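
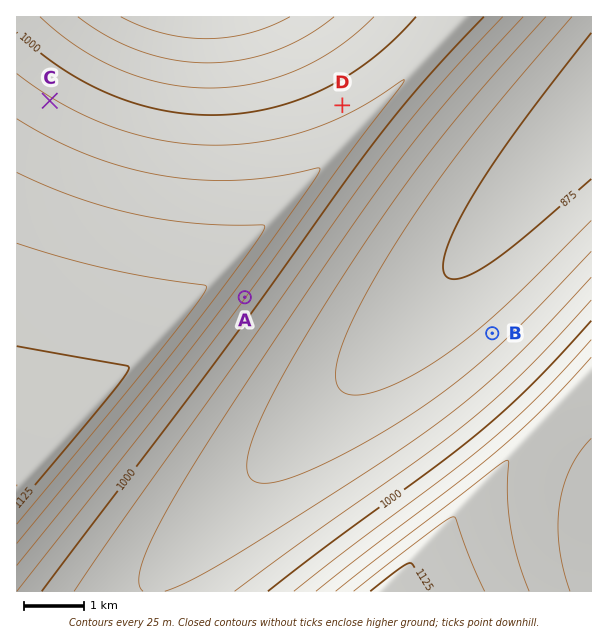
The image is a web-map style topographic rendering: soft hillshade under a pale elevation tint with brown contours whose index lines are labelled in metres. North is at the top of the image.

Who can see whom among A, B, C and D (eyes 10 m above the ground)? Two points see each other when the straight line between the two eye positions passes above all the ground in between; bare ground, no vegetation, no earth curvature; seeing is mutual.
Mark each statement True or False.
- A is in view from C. False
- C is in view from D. True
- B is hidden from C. True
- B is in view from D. False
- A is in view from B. True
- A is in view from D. False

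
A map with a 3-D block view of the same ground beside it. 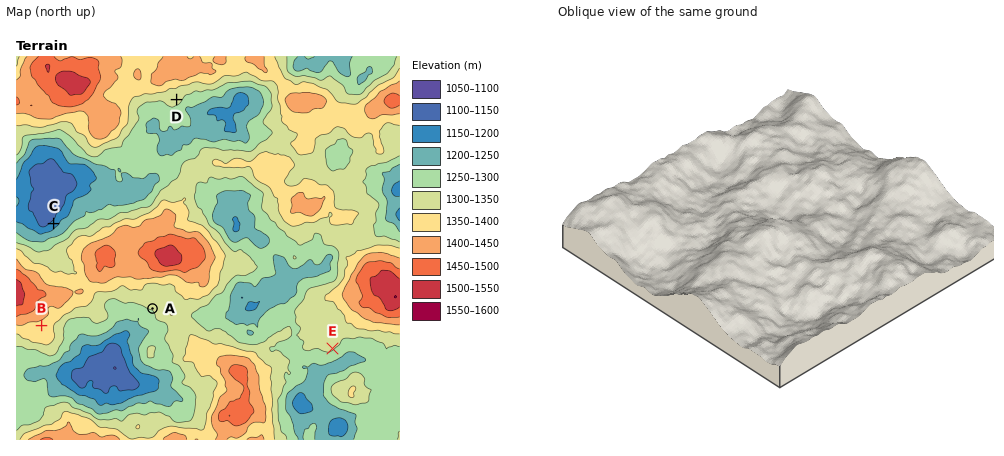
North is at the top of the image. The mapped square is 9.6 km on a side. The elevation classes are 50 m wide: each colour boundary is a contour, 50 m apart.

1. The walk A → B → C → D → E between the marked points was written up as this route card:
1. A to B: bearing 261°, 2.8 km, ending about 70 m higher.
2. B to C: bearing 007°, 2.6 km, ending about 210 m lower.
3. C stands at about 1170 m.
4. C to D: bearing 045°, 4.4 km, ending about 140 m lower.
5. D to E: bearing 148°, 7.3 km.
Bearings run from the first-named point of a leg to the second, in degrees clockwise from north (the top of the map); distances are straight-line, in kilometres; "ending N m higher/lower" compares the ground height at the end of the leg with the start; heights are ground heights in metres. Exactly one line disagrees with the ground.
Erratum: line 4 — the sense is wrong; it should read higher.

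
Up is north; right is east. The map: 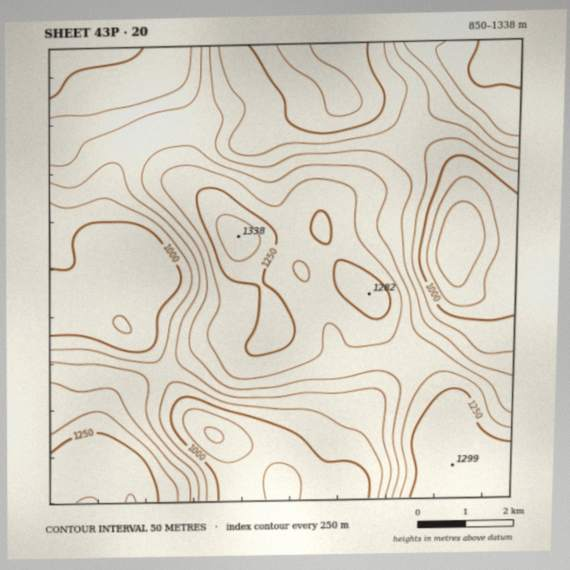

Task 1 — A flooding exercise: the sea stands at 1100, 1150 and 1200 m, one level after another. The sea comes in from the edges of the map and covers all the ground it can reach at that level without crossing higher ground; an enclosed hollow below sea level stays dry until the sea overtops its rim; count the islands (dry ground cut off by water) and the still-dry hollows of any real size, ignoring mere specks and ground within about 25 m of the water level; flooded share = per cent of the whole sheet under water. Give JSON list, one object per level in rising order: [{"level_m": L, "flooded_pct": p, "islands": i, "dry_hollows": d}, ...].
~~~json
[{"level_m": 1100, "flooded_pct": 44, "islands": 0, "dry_hollows": 0}, {"level_m": 1150, "flooded_pct": 56, "islands": 0, "dry_hollows": 0}, {"level_m": 1200, "flooded_pct": 69, "islands": 1, "dry_hollows": 0}]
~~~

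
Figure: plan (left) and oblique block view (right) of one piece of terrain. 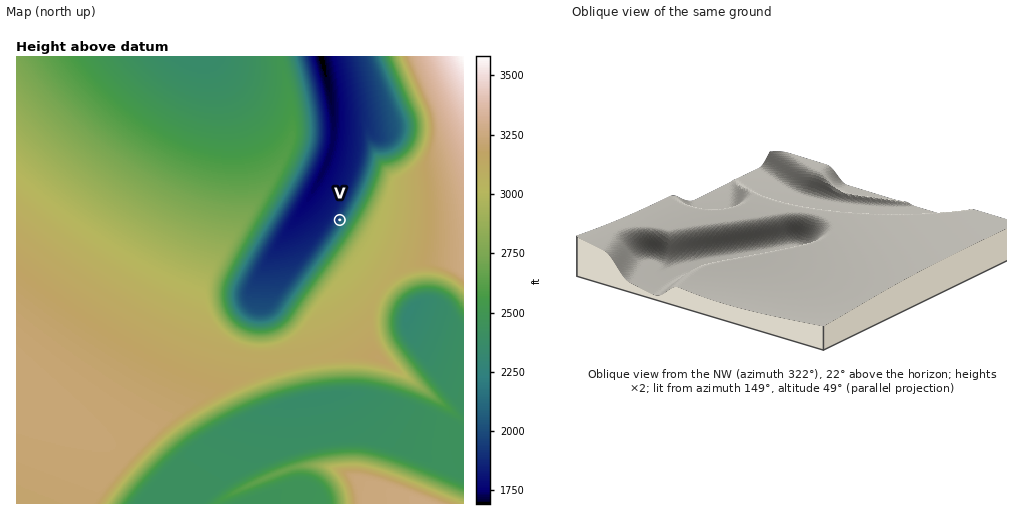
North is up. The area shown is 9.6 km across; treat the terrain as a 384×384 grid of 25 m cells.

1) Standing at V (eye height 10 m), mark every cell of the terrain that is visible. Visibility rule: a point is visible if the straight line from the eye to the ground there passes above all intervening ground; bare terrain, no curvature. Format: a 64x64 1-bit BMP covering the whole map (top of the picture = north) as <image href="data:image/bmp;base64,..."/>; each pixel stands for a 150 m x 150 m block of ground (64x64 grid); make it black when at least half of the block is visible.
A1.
<image width="64" height="64" href="data:image/bmp;base64,Qk0+AgAAAAAAAD4AAAAoAAAAQAAAAEAAAAABAAEAAAAAAAACAAATCwAAEwsAAAIAAAAAAAAA////AAAAAAAAAAAAAAAAAAAAAAAAAAAAAAAAAAAAAAAAAAAAAAAAAAAAAAAAAAAAAAAAAAAAAAAAAAAAAAAAAAAAAAAAAAAAAAAAAAAAAAAAAAAAAAAAAAAAAAAAAAAAAAAAAAAAAAAAAAAAAAAAAAAAAAAAAAAAAAAAAAAAAAAAAAAAAAAAAAAAAAAAAAAAAAAAAAAAAAAAAAAAAAAAAAAAAAAAAAAAAAAAAAAAAAAAAAAAAAAAAAAAAAH8AAAAAAAAA/4AAAAAAAAH/gAAAAAAAA/+AAAAAAAAD/4AAAAAAAAf/AAAAAAAAB/8gAAAAAAAH//AAAAAAAAf/+AAAAAAAB//8AAAAAAAD//wAAAAAAAP//gAAAAAAAf/+AAAAAAAB//8AAAAAAAD//4AAAAAAAH//gAAAAAAAf//AAAAAAAA//+AAAAAAAB//4AAAAAAAD//wAAAAAAAP//gAAAAAAAf/+AAAAAAAA//8AAAAAAAD//wAAAAAAAH//gAAAAAAAP/+AAAAAAAA//wAAAAAAAB/+AAAAAAAAH/4AAAAAAAAP/AAAAAAAAA/8AAAAAAAAD/wAAAAAAAAP/gAAAAAAAAf/AAAAAAAAB/+AAAAAAAAH//4AAAAAAAf//gAAAAAAAf/+AAAAAAAB//wAAAAAAAH//AAAAAAAAf/8AAAAAAAB//gA=="/>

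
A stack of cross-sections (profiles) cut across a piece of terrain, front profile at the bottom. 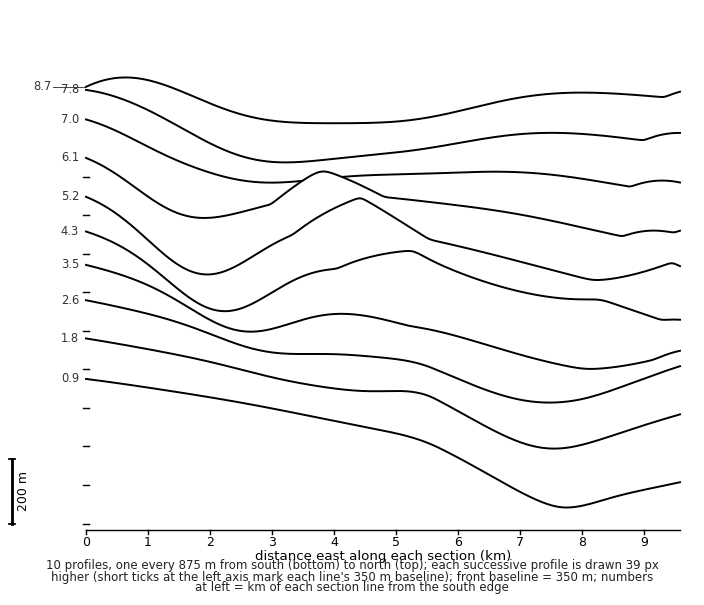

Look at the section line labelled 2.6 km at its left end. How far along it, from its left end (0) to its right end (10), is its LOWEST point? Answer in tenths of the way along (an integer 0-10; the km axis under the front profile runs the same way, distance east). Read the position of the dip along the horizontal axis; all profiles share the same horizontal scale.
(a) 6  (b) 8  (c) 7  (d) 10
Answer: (b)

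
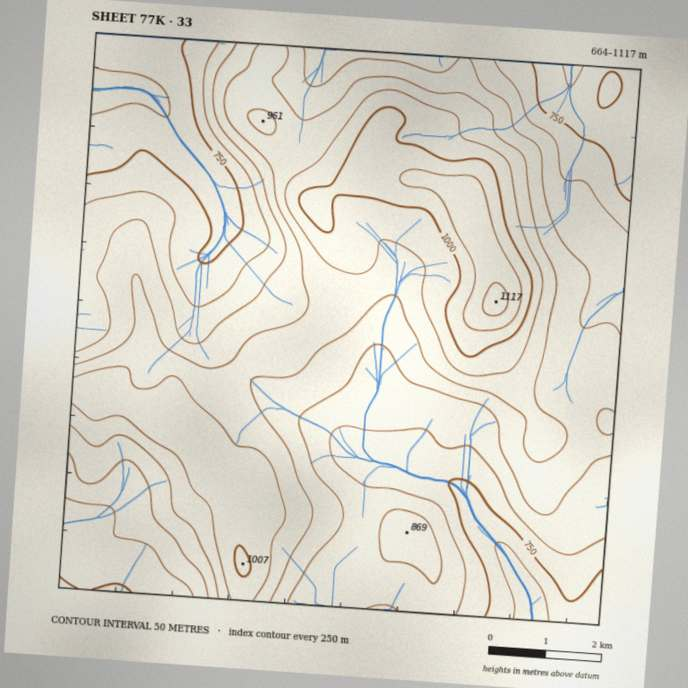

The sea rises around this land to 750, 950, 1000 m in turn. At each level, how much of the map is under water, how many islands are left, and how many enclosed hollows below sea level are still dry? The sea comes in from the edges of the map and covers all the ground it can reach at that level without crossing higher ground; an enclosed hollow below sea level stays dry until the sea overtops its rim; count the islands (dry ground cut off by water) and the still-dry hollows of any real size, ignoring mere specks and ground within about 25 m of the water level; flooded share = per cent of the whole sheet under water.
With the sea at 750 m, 11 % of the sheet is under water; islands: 0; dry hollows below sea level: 0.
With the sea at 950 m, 81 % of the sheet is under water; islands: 1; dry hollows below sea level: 0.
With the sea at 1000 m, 93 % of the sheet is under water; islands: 1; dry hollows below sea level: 0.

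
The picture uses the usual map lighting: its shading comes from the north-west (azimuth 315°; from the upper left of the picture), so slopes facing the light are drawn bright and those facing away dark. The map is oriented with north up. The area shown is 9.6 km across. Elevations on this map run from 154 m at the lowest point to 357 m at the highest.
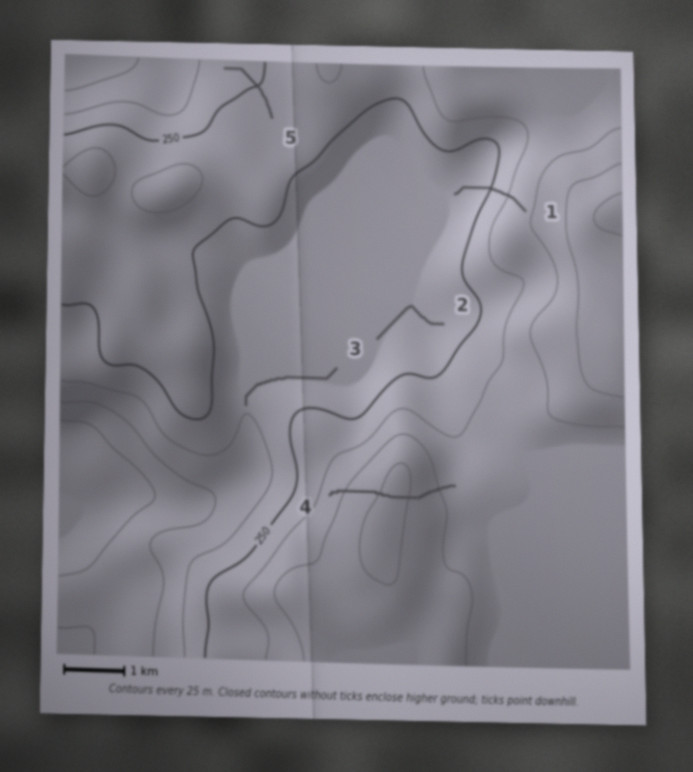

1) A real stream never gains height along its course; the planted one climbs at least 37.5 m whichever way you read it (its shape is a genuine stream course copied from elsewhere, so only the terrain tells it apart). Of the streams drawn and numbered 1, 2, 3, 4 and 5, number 4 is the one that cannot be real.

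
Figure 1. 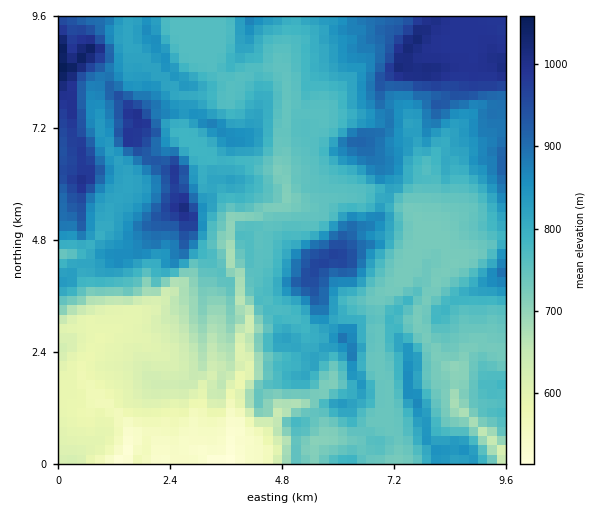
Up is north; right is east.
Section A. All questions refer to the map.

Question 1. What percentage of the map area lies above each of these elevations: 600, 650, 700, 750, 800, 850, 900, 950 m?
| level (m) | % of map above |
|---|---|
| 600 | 91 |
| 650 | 85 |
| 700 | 82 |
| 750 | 66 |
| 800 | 42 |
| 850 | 26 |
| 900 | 14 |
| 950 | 8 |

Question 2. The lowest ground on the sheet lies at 505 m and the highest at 1070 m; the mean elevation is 785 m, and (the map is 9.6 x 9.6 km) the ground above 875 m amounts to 17.8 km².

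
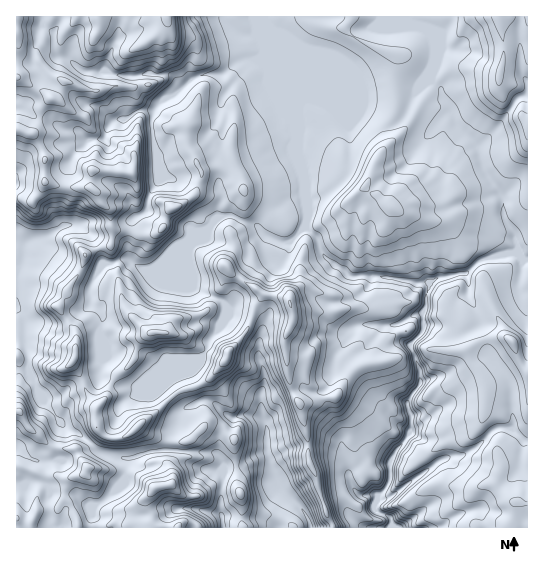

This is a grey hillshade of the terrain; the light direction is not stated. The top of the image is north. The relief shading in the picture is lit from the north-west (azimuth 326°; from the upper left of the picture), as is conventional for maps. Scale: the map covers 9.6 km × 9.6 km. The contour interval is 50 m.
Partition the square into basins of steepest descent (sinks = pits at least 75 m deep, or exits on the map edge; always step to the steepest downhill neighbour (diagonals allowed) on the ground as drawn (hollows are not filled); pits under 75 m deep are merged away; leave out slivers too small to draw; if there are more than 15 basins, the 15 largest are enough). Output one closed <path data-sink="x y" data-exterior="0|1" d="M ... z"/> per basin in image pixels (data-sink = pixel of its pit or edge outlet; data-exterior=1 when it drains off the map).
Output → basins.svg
<path data-sink="393 527" data-exterior="1" d="M527 16l-511 1 0 180 17 4 10-12 2-6 16 4 26 0 10 6 3 8 9 9 3 16-1 19-16 4-10 6-6 19-10 12-10 20 17 28 0 19-4 10 12 20 3 10 10 13-1 19 4 10-11 13-7 3-29-3-25-21-9-15-3 1 1 115 136 0-2-13-6-13 2-4 7-10 18-5 0-18 8-8 1-11 4-4-18-1-9-2-19-13 35-31 9-6 14-2 15-10 15-18 2-9 7-5 12-16 7-22 8-14 22 4 6 6 2 16-8 18 3 38 7 22 6 10 7 31 1 25 7 12 11 40 7 13 194-1z"/><path data-sink="310 527" data-exterior="1" d="M263 293l-8 14-7 22-12 16-7 5-2 9-15 18-15 10-14 2-9 6-35 31 12 10 16 5 22 0 20-18 13 4 13 12 2 48 6 16-2 20 2 5 90 0-13-33-4-20-7-12-1-25-7-31-6-10-7-22-3-38 8-18-2-16-6-6z"/><path data-sink="17 307" data-exterior="1" d="M49 183l-5 0-1 6-10 12-17-3 0 213 5 3 8 15 24 19 29 3 7-3 11-13-4-10 1-19-10-13-3-10-12-20 4-10 0-19-17-28 10-20 10-12 6-19 10-6 16-4 0-32-11-12-3-8-6-5-30-1z"/><path data-sink="223 527" data-exterior="1" d="M213 423l-7 1-17 17-6 2-3 14-8 8 0 18-18 5-7 10-2 4 6 13 0 8 3 5 24 0 4-5 4-2 9 3 3 4 45-1 0-24-6-16-2-48-13-12z"/>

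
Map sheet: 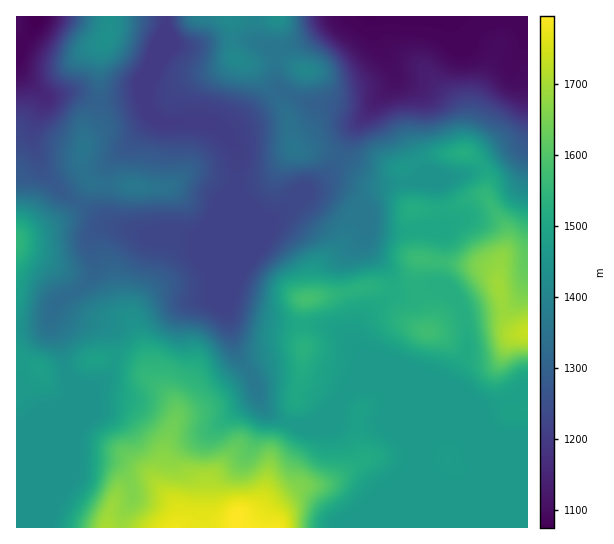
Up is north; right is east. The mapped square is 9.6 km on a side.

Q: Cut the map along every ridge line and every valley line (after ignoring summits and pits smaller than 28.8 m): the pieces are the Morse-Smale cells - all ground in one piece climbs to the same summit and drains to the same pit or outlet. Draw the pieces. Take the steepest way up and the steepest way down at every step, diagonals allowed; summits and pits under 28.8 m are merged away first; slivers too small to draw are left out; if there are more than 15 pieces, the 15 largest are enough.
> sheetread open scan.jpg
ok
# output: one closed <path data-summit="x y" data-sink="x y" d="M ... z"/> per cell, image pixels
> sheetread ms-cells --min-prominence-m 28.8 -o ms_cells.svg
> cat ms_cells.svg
<path data-summit="238 515" data-sink="37 17" d="M73 293l-13 6-5 6-4 10 1 14 9 17 3 21 8 16 0 14-6 8-11 4-10 10-20 8-9 0 1 101 396 0 0-62 4-11 0-4 10 18 15 14 11 5 9 0 5-3 8-8 1-6-4-18-4-10-9-8-53-23-14-14-1-7-12-7-18 0-8 3-22 25-21 13-9 2-30-12-8-9-8-25-5-6-45 33-24 7-4 4-1-12-3-5-25-27-1-17-15-33-7-5-22 0-10-4-16-14z"/><path data-summit="527 333" data-sink="37 17" d="M467 153l-29 2-19 6 4 13-8 6-10 2 2 15 4 12-21-14-12 0-13 6-10 13 9 8 3 5-2 16 4 8 18 18 5 10-1 16 19 0 20-8 8 0 18 12 5 10 4 14 2 28-18 34-7 3-54 1 4 5 0 4 14 14 53 23 9 8 7 19 1 9-3 8-11 9-9 0-16-9-10-10-8-14-3 2-3 9 0 61 114 1 1-195-13-2-10-14-8-38 3-17 7-17 0-12-7-15-13-20-2-7 3-10-3-11-12-14z"/><path data-summit="527 333" data-sink="373 17" d="M527 16l-155 1 4 24 31 56 1 34 9 28 2 2 19-6 29-2 6 3 12 14 3 11-3 10 2 7 13 20 7 15 0 12-8 24 0 20 6 28 4 8 9 7 10-1z"/><path data-summit="238 515" data-sink="166 17" d="M235 189l-12 10-7 16-18 22-19-4-32 3-32-9-16 1-8 11 4 31-5 9-18 14 5 9 16 14 10 4 22 0 7 5 15 33 1 17 25 27 3 5 1 12 4-4 24-7 46-34-16-25-10-42 11-30z"/><path data-summit="134 186" data-sink="166 17" d="M165 37l-22 56-16 6-28 4-2 11-13 20-3 31 8 20-10 18 27 21 20 7 21 5 32-3 19 4 18-22 7-16 13-10 1-35-8-16-16-13-12-4-38 2-11-8-5-13 0-12 17-43z"/><path data-summit="307 298" data-sink="166 17" d="M237 191l-1 86-9 29 7 6 20 7 24 5 23 1 3-24 9-4 3-4 1-20 4-8 24-23 10-27-26-16-27-6-29 27-4 1-12-8z"/><path data-summit="278 18" data-sink="166 17" d="M227 16l-62 1-1 30-17 43 1 17 7 12 8 4 38-2 26 11 46-37 0-2-20-26-18-10-3-8 0-24z"/><path data-summit="427 331" data-sink="37 17" d="M438 287l-8 0-20 8-19 0-28 23-6 11-1 9 8 16 0 7-9 24 24-1 8 4 55 0 7-3 18-34 0-18-3-16-5-14-9-10z"/><path data-summit="306 70" data-sink="373 17" d="M371 16l-26 0-22 11-18 13-20 7-1 3 4 8 8 8-11-5-9 1 0 17 4 10 30 15 17 0 24 8 14 0 4-3 26-30-2-9-17-29z"/><path data-summit="294 149" data-sink="166 17" d="M274 95l-39 32-12 6 10 10 4 11 0 39 20 20 12 8 4-1 26-25 22-14 10-10 8-14-17-6-27 0-3-5-3-28z"/><path data-summit="527 333" data-sink="37 17" d="M325 325l-24 1 3 24-1 5-5 5-29 5-17 9 11 32 8 9 24 10 15 0 21-13 24-27 9-24-1-8-16-16-9-6z"/><path data-summit="109 31" data-sink="37 17" d="M109 16l-71 0-11 23-8 9-3 1 0 16 4 8 25 23 32-3 21 10 2-50 9-22z"/><path data-summit="307 298" data-sink="37 17" d="M355 215l-10 27-24 23-4 8-1 20-3 4-9 4-3 24 29 2 17 10 12 12-3-14 4-13 11-13 20-14 1-16-5-10-18-18-4-8 2-16-3-5z"/><path data-summit="17 242" data-sink="37 17" d="M17 65l0 175 8-5 37-15 17-17-12-7-24-25-3-5-7-20-1-12 11-29 0-10-19-17z"/><path data-summit="134 186" data-sink="37 17" d="M77 93l-34 2 0 10-10 22-1 12 11 32 24 25 11 7 11-18-8-20 3-31 13-20 2-11z"/>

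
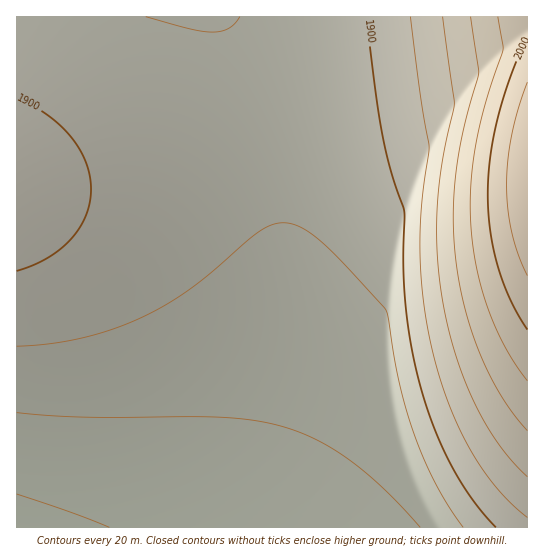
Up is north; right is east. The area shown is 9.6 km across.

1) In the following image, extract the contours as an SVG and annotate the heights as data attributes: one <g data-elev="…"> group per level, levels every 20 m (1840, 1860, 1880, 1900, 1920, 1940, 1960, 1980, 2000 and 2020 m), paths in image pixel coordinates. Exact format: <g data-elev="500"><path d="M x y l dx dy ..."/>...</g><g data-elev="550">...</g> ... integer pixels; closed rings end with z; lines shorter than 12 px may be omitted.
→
<g data-elev="1840"><path d="M17 494l55 19 37 14"/></g><g data-elev="1860"><path d="M17 413l69 4 136 0 32 3 28 6 35 14 33 20 35 30 35 37"/></g><g data-elev="1880"><path d="M17 346l30-2 30-5 29-8 28-10 27-14 28-17 24-19 37-33 13-9 10-4 8-2 16 2 14 9 18 14 57 62 13 72 15 52 22 51 13 21 14 21"/><path d="M240 17l-5 6-6 5-7 3-9 1-23-3-44-12"/></g><g data-elev="1900"><path d="M17 271l16-6 14-7 12-8 12-11 9-12 6-12 4-13 1-13-1-14-4-13-7-13-8-12-12-12-12-10-14-9-16-8"/><path d="M366 17l10 78 7 42 8 34 13 40-1 51 2 36 5 40 8 39 14 45 18 41 21 35 25 29"/></g><g data-elev="1920"><path d="M410 17l11 80 8 49-7 59-2 45 3 49 9 50 16 53 10 24 12 23 13 21 14 18 14 16 16 13"/></g><g data-elev="1940"><path d="M443 17l11 86-12 59-5 47 0 49 7 48 13 52 18 47 12 21 12 19 14 17 14 15"/></g><g data-elev="1960"><path d="M471 17l8 56-16 57-7 45-3 46 4 45 9 48 16 45 21 39 24 33"/></g><g data-elev="1980"><path d="M498 17l5 32-18 54-9 43-5 43 0 41 6 41 12 40 17 38 21 32"/></g><g data-elev="2000"><path d="M527 37l-17 40-12 41-8 39-2 37 2 37 8 36 12 32 17 31"/></g><g data-elev="2020"><path d="M527 82l-9 27-6 25-4 25-1 26 1 24 4 24 7 22 8 21"/></g>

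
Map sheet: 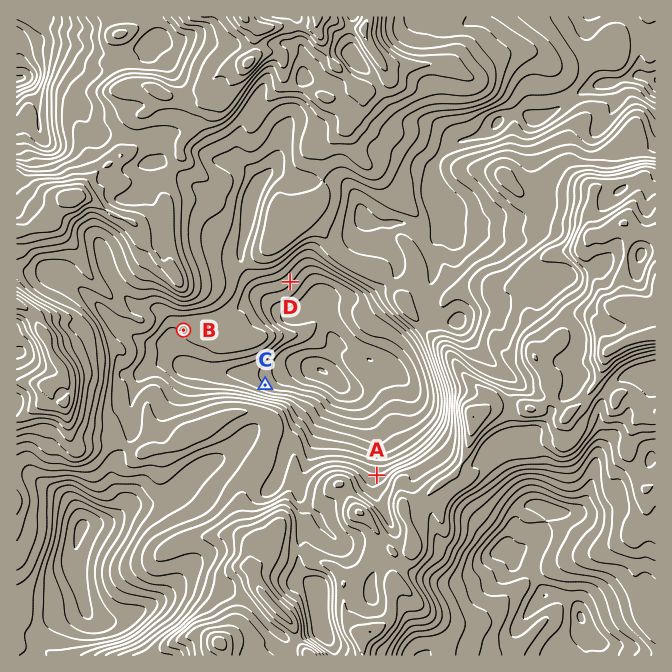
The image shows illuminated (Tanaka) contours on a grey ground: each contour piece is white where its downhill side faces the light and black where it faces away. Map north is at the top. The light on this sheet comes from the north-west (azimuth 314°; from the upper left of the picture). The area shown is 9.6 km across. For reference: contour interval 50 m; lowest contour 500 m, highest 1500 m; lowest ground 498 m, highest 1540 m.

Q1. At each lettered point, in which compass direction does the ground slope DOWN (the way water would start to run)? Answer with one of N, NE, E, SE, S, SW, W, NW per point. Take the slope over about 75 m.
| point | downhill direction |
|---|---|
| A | N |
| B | SW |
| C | NE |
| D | SE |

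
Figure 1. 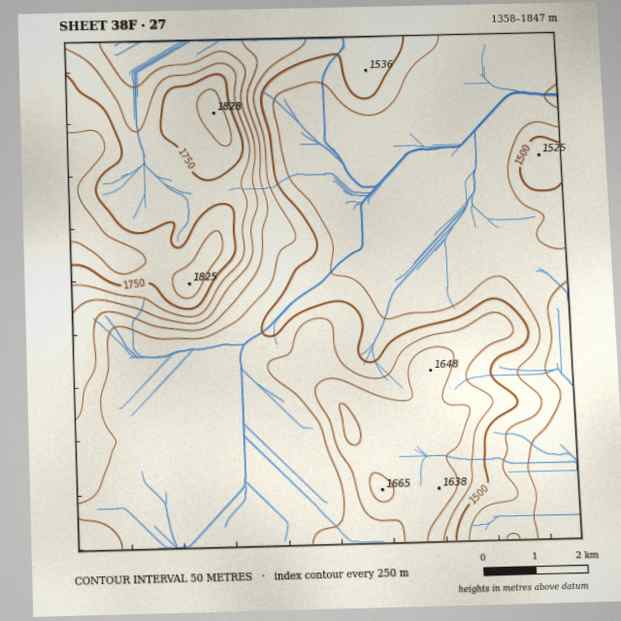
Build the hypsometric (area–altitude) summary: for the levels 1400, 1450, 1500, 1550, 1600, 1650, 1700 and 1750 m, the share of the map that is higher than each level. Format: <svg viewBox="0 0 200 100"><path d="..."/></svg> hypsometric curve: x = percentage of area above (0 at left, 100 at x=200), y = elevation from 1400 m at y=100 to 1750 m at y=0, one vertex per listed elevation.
<svg viewBox="0 0 200 100"><path d="M194 100l-50-14-18-15-49-14-20-14-20-14-7-15-13-14"/></svg>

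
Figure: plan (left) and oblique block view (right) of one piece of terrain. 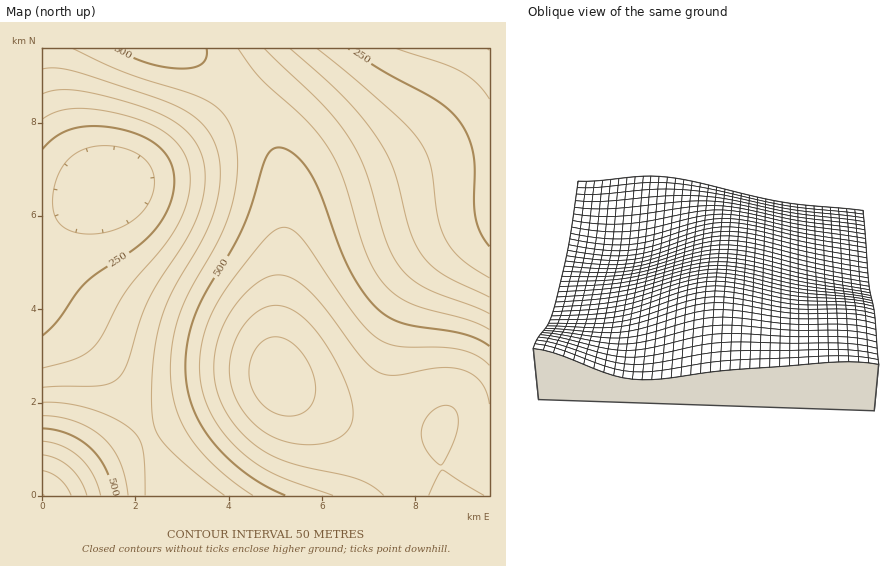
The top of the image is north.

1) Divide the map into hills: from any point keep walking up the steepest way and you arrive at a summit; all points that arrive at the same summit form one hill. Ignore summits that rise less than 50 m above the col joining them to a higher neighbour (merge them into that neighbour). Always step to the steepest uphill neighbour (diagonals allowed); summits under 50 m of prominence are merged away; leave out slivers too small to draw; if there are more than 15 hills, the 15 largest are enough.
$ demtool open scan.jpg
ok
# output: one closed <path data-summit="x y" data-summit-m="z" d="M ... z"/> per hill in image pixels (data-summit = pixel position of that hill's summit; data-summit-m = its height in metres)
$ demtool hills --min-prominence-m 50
<path data-summit="279 378" data-summit-m="731" d="M489 48l-198 0-34 35-59 51-46 32-20 10-19 7-6 0-14-9-22-29-17-43-6-28-1-25-5 0 0 259 31 22 44 51 19 32 40 83 314-1z"/><path data-summit="162 49" data-summit-m="533" d="M290 48l-243 0 0 16 7 38 17 43 22 29 14 9 6 0 19-7 20-10 46-32 59-51z"/><path data-summit="43 495" data-summit-m="701" d="M44 308l-2 1 0 186 132 1-38-83-19-32-34-41-19-18z"/>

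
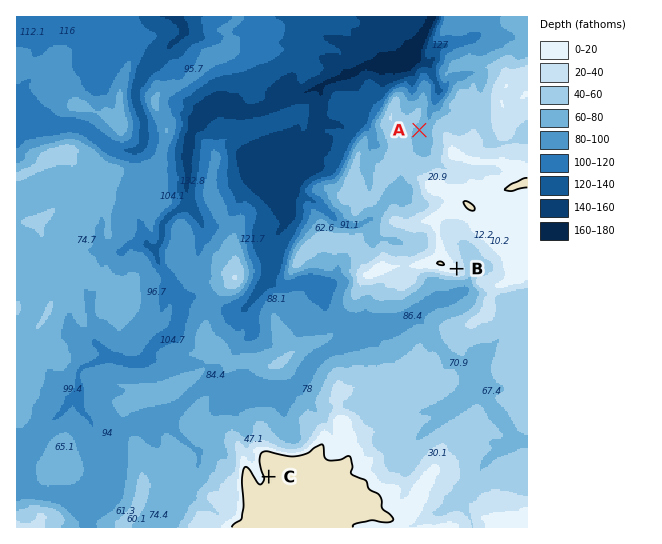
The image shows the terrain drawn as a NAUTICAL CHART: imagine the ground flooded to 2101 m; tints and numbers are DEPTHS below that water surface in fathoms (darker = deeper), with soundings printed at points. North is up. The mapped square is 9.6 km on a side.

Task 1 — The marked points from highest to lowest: C B A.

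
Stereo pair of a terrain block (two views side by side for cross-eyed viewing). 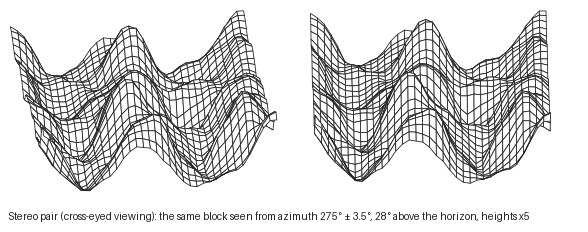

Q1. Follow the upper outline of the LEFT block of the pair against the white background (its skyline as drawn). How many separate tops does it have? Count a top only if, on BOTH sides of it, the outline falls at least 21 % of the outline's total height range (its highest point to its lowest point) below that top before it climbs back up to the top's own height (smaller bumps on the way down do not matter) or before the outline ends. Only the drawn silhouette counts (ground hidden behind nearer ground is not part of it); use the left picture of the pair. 2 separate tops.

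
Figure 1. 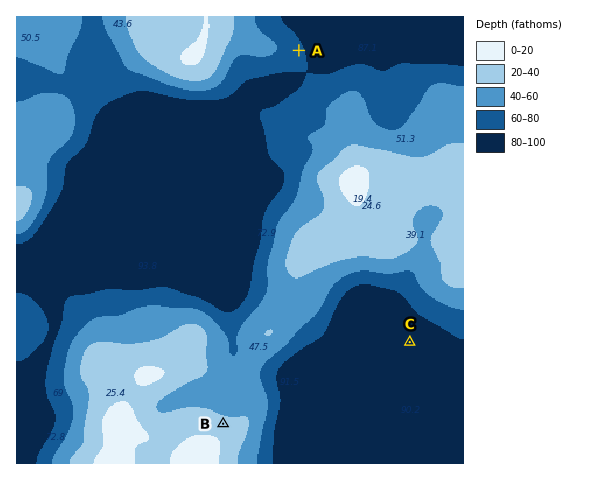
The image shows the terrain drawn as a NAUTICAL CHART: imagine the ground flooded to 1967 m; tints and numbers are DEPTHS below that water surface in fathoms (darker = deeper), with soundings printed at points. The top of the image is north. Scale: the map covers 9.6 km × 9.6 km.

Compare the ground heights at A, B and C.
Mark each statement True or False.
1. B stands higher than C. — True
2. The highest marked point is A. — False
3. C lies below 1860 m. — True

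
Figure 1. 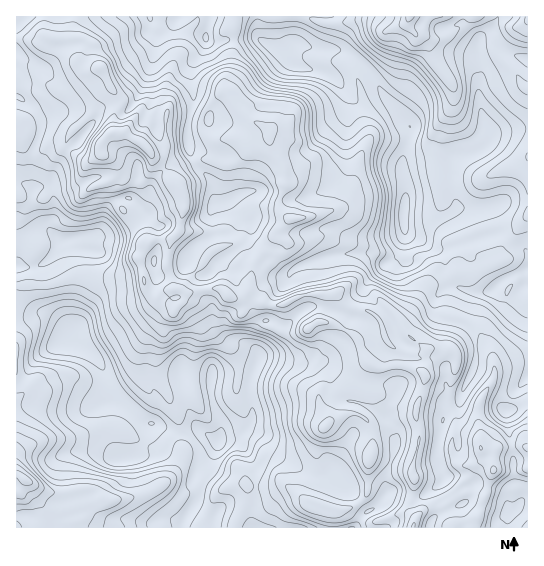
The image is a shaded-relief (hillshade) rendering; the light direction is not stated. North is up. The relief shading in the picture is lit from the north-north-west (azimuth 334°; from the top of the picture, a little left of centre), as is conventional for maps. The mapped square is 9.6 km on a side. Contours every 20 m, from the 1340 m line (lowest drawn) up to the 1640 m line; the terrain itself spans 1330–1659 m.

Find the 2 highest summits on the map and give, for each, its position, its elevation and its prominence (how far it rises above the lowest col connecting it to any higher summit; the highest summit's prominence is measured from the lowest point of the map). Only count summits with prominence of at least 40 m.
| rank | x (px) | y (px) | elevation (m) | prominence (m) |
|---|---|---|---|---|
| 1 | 113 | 133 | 1659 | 329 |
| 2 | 494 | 470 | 1624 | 57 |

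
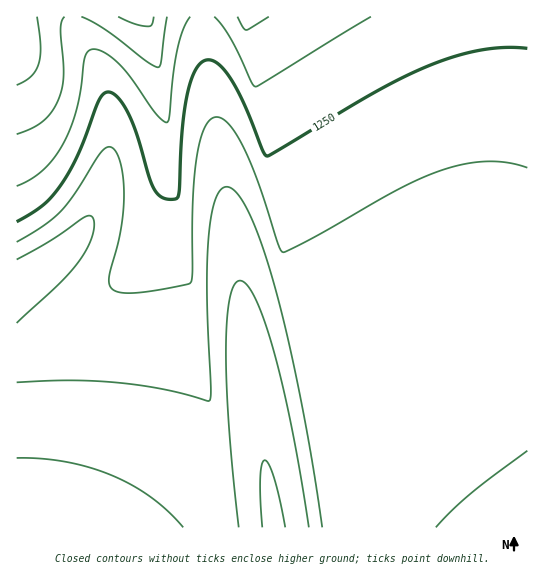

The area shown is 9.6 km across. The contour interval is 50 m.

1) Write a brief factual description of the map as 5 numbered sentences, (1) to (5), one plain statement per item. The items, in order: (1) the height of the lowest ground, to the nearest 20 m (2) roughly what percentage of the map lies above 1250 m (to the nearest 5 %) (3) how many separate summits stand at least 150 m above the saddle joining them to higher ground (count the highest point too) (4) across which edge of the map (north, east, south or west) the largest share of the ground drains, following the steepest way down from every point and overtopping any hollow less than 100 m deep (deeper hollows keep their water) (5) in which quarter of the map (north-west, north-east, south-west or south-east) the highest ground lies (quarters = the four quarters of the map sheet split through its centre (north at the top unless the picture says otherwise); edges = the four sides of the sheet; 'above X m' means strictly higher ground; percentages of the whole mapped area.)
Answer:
(1) The lowest point is down at roughly 1040 m.
(2) About 20 % of the map lies above 1250 m.
(3) Counting only tops that stand 150 m proud, the map has 1 summit.
(4) Drainage is mainly to the south: more ground falls towards that edge than towards any other.
(5) The highest ground is in the north-west quarter.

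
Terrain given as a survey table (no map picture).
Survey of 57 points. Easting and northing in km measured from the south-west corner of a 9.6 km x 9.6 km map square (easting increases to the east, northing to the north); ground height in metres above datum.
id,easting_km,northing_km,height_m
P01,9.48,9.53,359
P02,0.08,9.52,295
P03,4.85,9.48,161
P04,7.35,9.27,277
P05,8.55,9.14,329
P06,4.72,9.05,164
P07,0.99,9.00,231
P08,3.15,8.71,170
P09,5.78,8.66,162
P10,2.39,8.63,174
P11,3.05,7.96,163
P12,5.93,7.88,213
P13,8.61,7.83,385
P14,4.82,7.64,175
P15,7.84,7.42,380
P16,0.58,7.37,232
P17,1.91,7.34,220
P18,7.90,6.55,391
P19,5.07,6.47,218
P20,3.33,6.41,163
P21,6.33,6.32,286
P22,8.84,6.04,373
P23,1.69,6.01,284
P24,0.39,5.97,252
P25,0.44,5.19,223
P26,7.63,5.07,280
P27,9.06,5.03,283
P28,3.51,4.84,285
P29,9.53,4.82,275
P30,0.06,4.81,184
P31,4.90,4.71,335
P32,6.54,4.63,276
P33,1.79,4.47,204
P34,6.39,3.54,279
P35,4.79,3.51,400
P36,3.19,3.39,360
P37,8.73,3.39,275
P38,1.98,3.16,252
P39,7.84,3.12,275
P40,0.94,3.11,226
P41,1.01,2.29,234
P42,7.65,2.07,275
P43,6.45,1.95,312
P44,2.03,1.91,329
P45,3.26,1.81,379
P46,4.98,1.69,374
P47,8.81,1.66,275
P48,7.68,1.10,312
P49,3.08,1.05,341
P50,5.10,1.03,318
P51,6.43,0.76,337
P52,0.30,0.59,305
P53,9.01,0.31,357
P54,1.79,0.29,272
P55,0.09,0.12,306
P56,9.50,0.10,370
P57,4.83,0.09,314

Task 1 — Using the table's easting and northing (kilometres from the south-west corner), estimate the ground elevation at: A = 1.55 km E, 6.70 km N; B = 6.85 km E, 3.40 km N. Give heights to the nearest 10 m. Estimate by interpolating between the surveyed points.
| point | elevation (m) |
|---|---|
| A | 260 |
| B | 280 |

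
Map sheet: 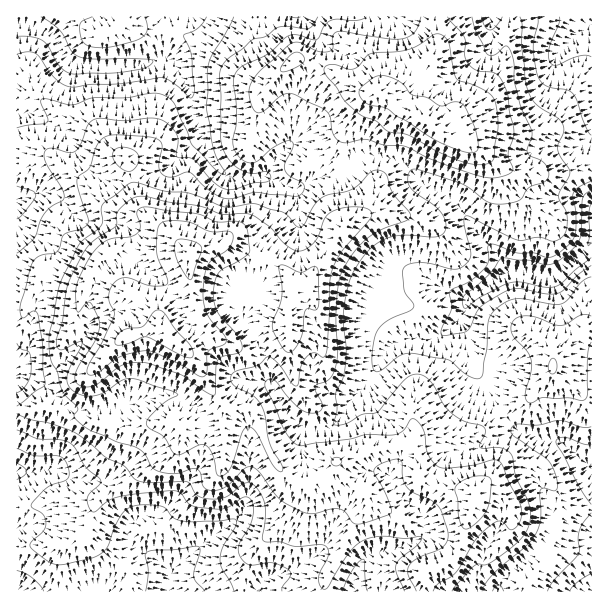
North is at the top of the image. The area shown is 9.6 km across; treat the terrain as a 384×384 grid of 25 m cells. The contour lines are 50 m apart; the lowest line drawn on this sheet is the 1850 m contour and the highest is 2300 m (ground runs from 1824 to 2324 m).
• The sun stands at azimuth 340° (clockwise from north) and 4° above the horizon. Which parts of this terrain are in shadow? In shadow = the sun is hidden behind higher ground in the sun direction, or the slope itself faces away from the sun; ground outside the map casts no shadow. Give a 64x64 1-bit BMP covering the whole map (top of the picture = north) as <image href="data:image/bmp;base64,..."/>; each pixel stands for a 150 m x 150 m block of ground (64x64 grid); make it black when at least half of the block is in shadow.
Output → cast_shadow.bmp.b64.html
<image width="64" height="64" href="data:image/bmp;base64,Qk0+AgAAAAAAAD4AAAAoAAAAQAAAAEAAAAABAAEAAAAAAAACAAATCwAAEwsAAAIAAAAAAAAA////AAAAAABv8//8H8f////z//4fx/////f//x/D////////z8B/7wf////v8H/gAf////f4P+AAf//x9/g/5gB///Hz/j/nAD//8/CGH8IAP//38A8MAAA///f4HgAAH///9jgMAAF////wDAAAA////+APwAAH////4AfAAA/////gAIAAH////+AAAAB/////4PAAAP/////B+AAD//3//8P8AAH/A///x/4AAH0D/////wAAHAf/////AAA8Af///f+AABwA/////8AAAAx/////4AAATj/nx//wAADHH8eD//4BgcMCAAH//4ABQYABwH//wAABAAPAf//gAAAAB8A///wAAAAPwD///+AAAA/AP///+AAAD8A////8AAAPwD////4AAB/AP////wAAD8Af////AAABwB////8AAACAD///7wAAAAAH///nAAAAAAHz/+cAAAAAAAf//0AAAAAAH///4AAAAAA////gAAB7AD///wAAAPsAf//DAA3B+AD//wAAAcD8Af//gAAA4B4D/8fMAAAADwP/D/wAAAAPg/wEAAAAAB/H8AAAAAAAH8/AAgAAAAAfx4ACAAAAAA+AAAAAAAAAD4AAAYAA+AAHgAEBgAH/AAMAAAHwA//AAAAAQHAB/8AAAABA+AgfgAAAAAD8GAAAAAAAAP74AAAAAAAABw=="/>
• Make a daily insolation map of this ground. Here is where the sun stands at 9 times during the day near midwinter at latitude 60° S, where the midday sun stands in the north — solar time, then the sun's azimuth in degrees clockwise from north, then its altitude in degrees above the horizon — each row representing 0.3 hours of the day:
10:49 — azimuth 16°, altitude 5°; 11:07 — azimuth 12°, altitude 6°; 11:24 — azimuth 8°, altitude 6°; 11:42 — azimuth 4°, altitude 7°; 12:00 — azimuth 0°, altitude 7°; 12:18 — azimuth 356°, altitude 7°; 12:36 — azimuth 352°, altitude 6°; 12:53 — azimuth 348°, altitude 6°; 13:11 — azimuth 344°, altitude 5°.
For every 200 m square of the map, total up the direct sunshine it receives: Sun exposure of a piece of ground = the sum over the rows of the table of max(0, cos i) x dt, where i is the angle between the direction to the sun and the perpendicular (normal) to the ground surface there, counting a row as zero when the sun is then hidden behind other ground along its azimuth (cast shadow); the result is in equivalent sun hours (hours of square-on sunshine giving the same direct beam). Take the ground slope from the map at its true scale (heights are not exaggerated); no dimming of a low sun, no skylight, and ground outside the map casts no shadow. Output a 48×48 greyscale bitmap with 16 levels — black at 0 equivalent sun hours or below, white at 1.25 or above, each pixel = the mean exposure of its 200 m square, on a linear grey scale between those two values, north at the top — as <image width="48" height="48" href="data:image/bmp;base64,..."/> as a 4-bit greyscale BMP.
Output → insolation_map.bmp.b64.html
<image width="48" height="48" href="data:image/bmp;base64,Qk32BAAAAAAAAHYAAAAoAAAAMAAAADAAAAABAAQAAAAAAIAEAAATCwAAEwsAABAAAAAAAAAAAAAAABEREQAiIiIAMzMzAERERABVVVUAZmZmAHd3dwCIiIgAmZmZAKqqqgC7u7sAzMzMAN3d3QDu7u4A////ABERESIiIQAQEREDQyIREhEQAAAAASIREgAAAAEiIQAAABAAJEQgAiEiEAAAADMQAAAAAAEiIAAAARAAADUwATWKhSAAABMxECIiEAEhAAAAASEAAAIxAAFJqVEBAAIzM1VUMhEQAAAAACQxEQERAAACVEEAIAEzNDNDMyEAAAAAAANCERESEAARIiEAERIzIiIjMiEAAAAAAAAiERESMiNRASMQAjMzIkQyMiEAAAAAAAABAAESIjUgACQyJXQzRVRDMhEAAAAAAAAAASESNFQQE0RDSHMkViAAAAAAAAACEAAAJEMiRUM0V4mFZ0I1ZgAAAAAAEQAAIQACVVMiIhJGZ5q6dDNWMQAAAAAAASEBIhEUZmZ2QhI0VFaLlmd0AAAAAAAAARIRIiI1aJq5d2VEMzM1iGMQAAAAAAABERIiIyI1YxSJiIZURVVUMgAAAAAAEAAAEiEBIyE1MAAmh2REVWd2QQAAAGQ0EAAAAAAAE0RlEBM0d2ZUVmZlQhEAEqqDAAAAAAAAJWdyAVMiVmdlVVVURDIAE1cyIAAAAAAAIiIQAiACNGd3ZlRERVIBIzQhdhAAAAABEAAAAhASNFZ4dlRDREMzMyMwOnEAAAATAAEQAAIjM0Z4hlVDMhNEMxIxBaYQAAJjATUgERJEQzRneHZTIAJVQgFGIFd1MkdjWHQRIiJEMzIhFJhTIjV3QiJWQRSIZWY1mFM0RCIzMzIiEUdURniHZjJFQhI0VmU1ZCNFVCMyIjMzMhKIeJmYd0NFQiMzV3QkMjM0QzQxEiM0VRA6ur3adVM2YzVmiFISEiMzNDMgACIzMQABWIZZplQ2ljV4ZCEiACIjRVMQAAEiEBAAAAAAnGZmiVJEMhEhABIkeHQQAAAAASIQAAAALHh1aaZEQzRTEBNXiYYQAAAAABEQAAAABGZUa924ZEaIhTRnd3UgAAAAABAAABARAmVVeIhkRYqazad3ZlVTEAAAEQAAAREjMnZ3UhRUSM7t3/uZdmeZZCNEMQAAABE0QUZ3MUeavd3d3uypl3iahlZjAAAAASNFMAEiE1Zpu7qavKu6dFd3dlUgAAAAARERABERNVQ0V5mJpAATECNEVlIAAAAAAAEiEDIjZkIRM1mpUAABQyMzNDAAAAAAJWZlU0RGhlRWUyWoIAEARUMiIAAAAAASNFZlVVV4dmiql1RlIjMgE0MiEAAAABNDISIiNYh1NGmqmIdjNEMiESMyAAAAA0RDNEVDRWUzRniIiHdSIzIiIiIhAAASVkVURWdmVSI2eIh3d3ZUMzIREREQAAJHdmVVRWd2VDRomaqZiIhUQzMgARERIzNFVYh2ZWd3VFV5q8zLupdDM0ZRABEUd3ZUQ2iYdVaHZFV5dCI1eYU0VniWECNYh3ZTM1iZY0V3ZWZ2EAAAATI0aJq8hXqmV4iGVVVYdVRHdpmDEAAAAAA1Z2aKzdlDaau6hkNWZUMkd5hAE0QyIiNFZlVnz8Z6qYd4d3Z4dSIiRiEAJFVERFVVVVVpy4iql2VVZ3ZndUMzIg=="/>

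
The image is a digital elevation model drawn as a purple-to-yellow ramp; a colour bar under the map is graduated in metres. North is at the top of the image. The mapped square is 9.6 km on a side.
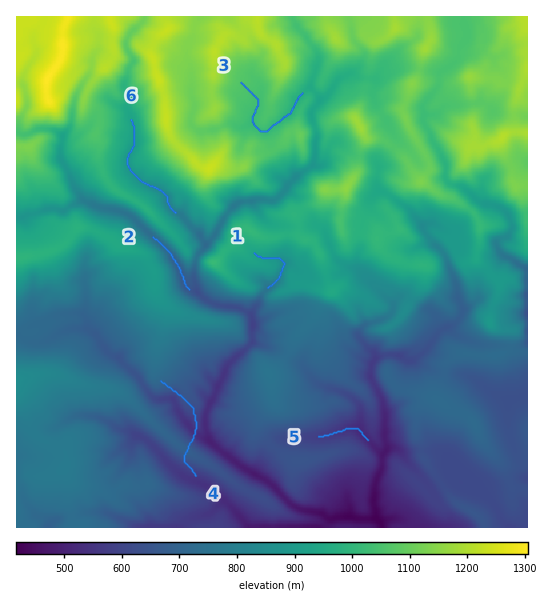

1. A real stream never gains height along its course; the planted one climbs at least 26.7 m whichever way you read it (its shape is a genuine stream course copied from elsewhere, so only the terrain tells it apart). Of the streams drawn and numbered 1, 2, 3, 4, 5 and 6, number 4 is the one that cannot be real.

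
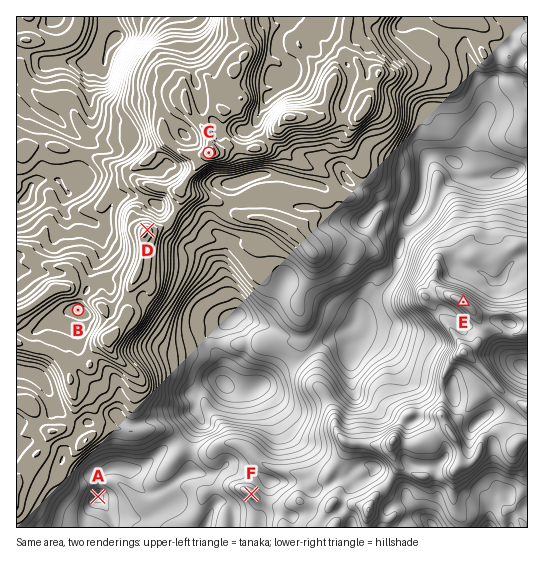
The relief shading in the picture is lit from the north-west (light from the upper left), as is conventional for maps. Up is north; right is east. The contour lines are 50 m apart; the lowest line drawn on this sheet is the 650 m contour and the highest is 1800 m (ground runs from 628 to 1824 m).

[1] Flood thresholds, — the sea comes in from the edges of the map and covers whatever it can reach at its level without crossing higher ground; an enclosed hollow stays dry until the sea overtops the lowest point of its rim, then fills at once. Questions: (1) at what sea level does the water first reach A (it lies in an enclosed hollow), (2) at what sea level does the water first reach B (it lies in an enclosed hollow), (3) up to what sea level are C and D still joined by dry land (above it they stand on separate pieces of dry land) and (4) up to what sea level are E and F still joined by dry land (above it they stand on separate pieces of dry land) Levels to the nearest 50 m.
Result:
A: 900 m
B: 1400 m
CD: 1500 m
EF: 1250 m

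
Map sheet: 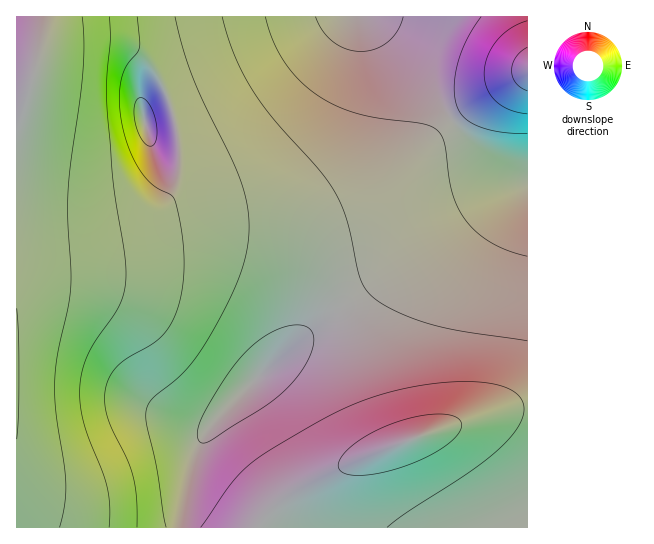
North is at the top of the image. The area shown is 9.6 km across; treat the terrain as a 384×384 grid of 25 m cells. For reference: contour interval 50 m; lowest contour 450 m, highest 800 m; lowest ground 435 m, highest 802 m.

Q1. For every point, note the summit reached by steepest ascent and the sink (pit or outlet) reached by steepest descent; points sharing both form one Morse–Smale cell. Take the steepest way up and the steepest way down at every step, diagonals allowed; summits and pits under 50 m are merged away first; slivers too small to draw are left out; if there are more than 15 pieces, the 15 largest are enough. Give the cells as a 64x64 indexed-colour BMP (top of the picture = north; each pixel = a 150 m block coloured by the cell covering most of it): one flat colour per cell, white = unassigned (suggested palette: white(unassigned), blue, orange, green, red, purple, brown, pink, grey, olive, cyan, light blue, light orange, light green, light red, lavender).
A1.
<image width="64" height="64" href="data:image/bmp;base64,Qk12CAAAAAAAAHYAAAAoAAAAQAAAAEAAAAABAAQAAAAAAAAIAAATCwAAEwsAABAAAAAAAAAA////ALR3HwAOf/8ALKAsACgn1gC9Z5QAS1aMAMJ34wB/f38AIr28AM++FwDox64AeLv/AIrfmACWmP8A1bDFABERERERERERERESIiIiIiIiIiIiIiIiIiIiIiIiIiIiERERERERERERERIiIiIiIiIiIiIiIiIiIiIiIiIiIiIREREREREREREREiIiIiIiIiIiIiIiIiIiIiIiIiIiIhERERERERERERESIiIiIiIiIiIiIiIiIiIiIiIiIiIiERERERERERERERIiIiIiIiIiIiIiIiIiIiIiIiIiIiIRERERERERERERESIiIiIiIiIiIiIiIiIiIiIiIiIiIhERERERERERERERIiIiIiIiIiIiIiIiIiIiIiIiIiIiEREREREREREREREiIiIiIiIiIiIiIiIiIiIiIiIiIiIRERERERERERERESIiIiIiIiIiIiIiIiIiIiIiIiIiIhEREREREREREREREiIiIiIiIiIiIiIiIiIiIiIiIiIiERERERERERERERESIiIiIiIiIiIiIiIiIiIiIiIiIiIREREREREREREREREiIiIiIiIiIiIiIiIiIiIiIiIiIhERERERERERERERESIiIiIiIiIiIiIiIiIiIiIiIiIiEREREREREREREREREiIiIiIiIiIiIiIiIiIiIiIiIiIRERERERERERERERERIiIiIiIiIiIiIiIiIiIiIiIiIhERERERERERERERERESIiIiIiIiIiIiIiIiIiIiIiIiEREREREREREREREREREiIiIiIiIiIiIiIiIiIiIiIiIRERERERERERERERERERIiIiIiIiIiIiIiIiIiIiIiIhERERERERERERERERERESIiIiIiIiIiIiIiIiIiIiIiEREREREREREREREREREREiIiIiIiIiIiIiIiIiIiIiIRERERERERERERERERERERIiIiIiIiIiIiIiIiIiIiIhERERERERERERERERERERESIiIiIiIiIiIiIiIiIiIiEREREREREREREREREREREREiIiIiIiIiIiIiIiIiIiIRERERERERERERERERERERERIiIiIiIiIiIiIiIiIiIhERERERERERERERERERERERERIiIiIiIiIiIiIiIiIiERERERERERERERERERERERERESIiIiIiIiIiIiIiIiIREREREREREREREREREREREREREiIiIiIiIiIiIiIiIhEREREREREREREREREREREREREREiIiIiIiIiIiIiIiERERERERERERERERERERERERERERIiIiIiIiIiIiIiIRERERERERERERERERERERERERERESIiIiIiIiIiIiIhERERERERERERERERERERERERERERESIiIiIiIiIiIiEREREREREREREREREREREREREREREREiIiIiIiIiIiIRERERERERERERERERERERERERERERERIiIiIiIiIiIhERERERERERERERERERERERERERERERERIiIiIiIiIiERERERERERERERERERERERERERERERERESIiIiIiIiIREREREREREREREREREREREREREREREREREiIiIiIiIhEREREREREREREREREREREREREREREREREREiIiIiIiERERERERERERERERERERERERERERERERERERIiIiIiIRERERERERERERERERERERERERERERERERERESIiIiIhERERERERERERERERERERERERERERERERERERESIiIiERERERERERERERERERERERERERERERERERERERESIiIRERERERERERERERERERERERERERERERERERERERESIhERERERERERERERERERERERERERERERERERERERERESERERERERERERERERERERERERERERERERERERERERERERERERERERERERERERERERERERERERERERERERERERExERERERERERERERERERERERERERERERERERERERERMzERERERERERERERERERERERERERERERERERERERERMzMRERERERERERERERERERERERERERERERERERERETMzMxERERERERERERERERERERERERERERERERERERETMzMzERERERERERERERERERERERERERERERERERERETMzMzMRERERERERERERERERERERERERERERERERERETMzMzMxERERERERERERERERERERERERERERERERERETMzMzMzERERERERERERERERERERERERERERERERERERMzMzMzMRERERERERERERERERERERERERERERERERERMzMzMzMxERERERERERERERERERERERERERERERERERMzMzMzMzEREREREREREREREREREREREREREREREREREzMzMzMzMREREREREREREREREREREREREREREREREREzMzMzMzMxEREREREREREREREREREREREREREREREREzMzMzMzMzEREREREREREREREREREREREREREREREREzMzMzMzMzMREREREREREREREREREREREREREREREREzMzMzMzMzMxEREREREREREREREREREREREREREREREzMzMzMzMzMzEREREREREREREREREREREREREREREREzMzMzMzMzMzMREREREREREREREREREREREREREREREzMzMzMzMzMzMxEREREREREREREREREREREREREREREzMzMzMzMzMzMz"/>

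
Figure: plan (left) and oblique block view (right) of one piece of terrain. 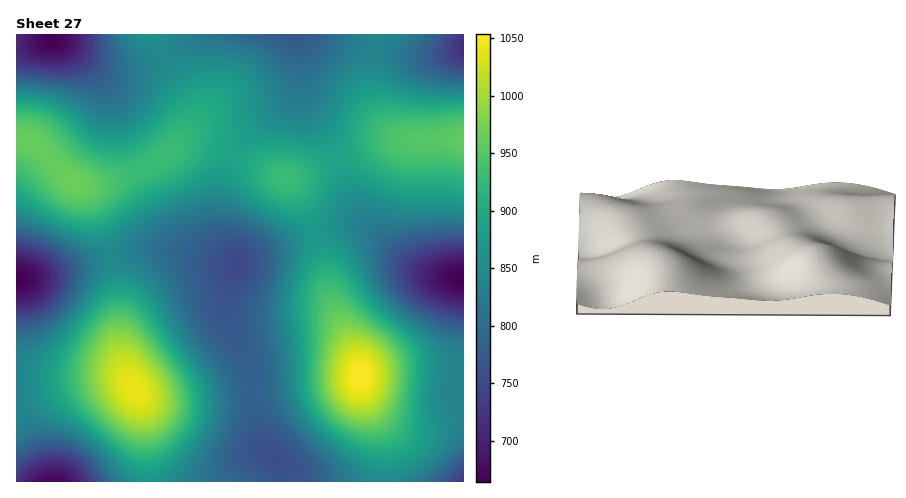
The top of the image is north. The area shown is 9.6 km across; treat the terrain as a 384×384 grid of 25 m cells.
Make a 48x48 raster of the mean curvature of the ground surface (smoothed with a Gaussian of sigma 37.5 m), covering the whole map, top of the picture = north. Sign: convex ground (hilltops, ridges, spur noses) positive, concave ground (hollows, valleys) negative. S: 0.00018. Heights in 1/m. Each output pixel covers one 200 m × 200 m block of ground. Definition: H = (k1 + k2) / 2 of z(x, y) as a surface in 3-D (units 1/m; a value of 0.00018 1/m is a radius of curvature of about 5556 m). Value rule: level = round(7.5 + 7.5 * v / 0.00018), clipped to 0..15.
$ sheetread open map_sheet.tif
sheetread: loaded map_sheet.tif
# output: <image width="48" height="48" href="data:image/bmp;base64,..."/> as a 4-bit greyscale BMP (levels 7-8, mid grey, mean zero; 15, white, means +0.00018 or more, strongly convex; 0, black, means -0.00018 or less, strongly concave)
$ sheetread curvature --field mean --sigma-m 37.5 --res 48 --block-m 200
<image width="48" height="48" href="data:image/bmp;base64,Qk32BAAAAAAAAHYAAAAoAAAAMAAAADAAAAABAAQAAAAAAIAEAAATCwAAEwsAABAAAAAAAAAAAAAAABEREQAiIiIAMzMzAERERABVVVUAZmZmAHd3dwCIiIgAmZmZAKqqqgC7u7sAzMzMAN3d3QDu7u4A////ACAAAAA1eamXZUREVWZVQzM0RWd3iIiHZFMQAAE2iaqYdURERVVEMyIzRWeImaqph3UyEBJGiqupdlRERERDMyM0VneJqru7qZdkMzRnmru6l2VURERDMzNFZ4iaq7vMuql2VVZ5q8zLqYdlVVREREVWeJqqqqu7uqmYd3iKvN7dyph2ZVVERVZ4mru7qZmZmpmZiImrze/+3KmHZlVVVniazN3LqHd3eHiZmZmrzv//7bqXdlVVZnms3v7bmGVFVmeJmZq83v//7bqXdlVVZom9///sp1QzRVd4mZq83v//7LmHZVVVVom+///9p1MiNFZ4iZq83v/+26l2ZVREVnm9///+uGQzNGd4iZq83u7tuodmVURERWit///+yXVERXiIiZq83u3LqHZVVERERGec7///2pdmZ4iIiZq83t26hlVERERERFeb3//+26mIiJmIiZrN3tyoZURERVVURVeKzu/ty6qZmZiIiJvN7tuXVDM0VWZVVWeazd3cuqmZmXd2eJvN7tuXVDNEVmZmZnibvMu6mYiIiGVVV4rN7suGVDNFZmd3eIq7zLqYd2Z3ZjMjRXm93cqHVERVZmd3iavMzKl2VERERBABJGiszLqHZVVmZmZnibzd3KhkMiIiIQAAE1ebu6mHZmZmZlVWeb3u3KhTIREQAAAAAkaJqZh3Znd2VURFebzu3JdTIQAAAAAAAkV4iHdmZnd2VDI0WKzd25dTIREAAAAAEkVndmVVZndlQyEjV5vMuoZTMiIhEBESNFZ3ZVRFVmZlQhESRomqqXZURERDMkNEVnd3ZUREVWZlQiEjRniZh2VVVmZlVGZniZmYZUM0RVZVQzM0VniHdlVWZ4iHdniJq7updlRERVVVRERWeIh2VUVWeJmYh4mrzd3Kl2VVVWVVVWeJmph2VERXiZqZiIms3u7cqYdmZmZmZnmrzLqGVEVniamYiIms3u7cupmIh3dmZ5rN7cuXVEVniZmId3ir3u7cu6qqmYd3eJve/tuXZVZ4mZmHd3ibzdzLu7u7uph3eKve/tyoZmeJmpmHZniau7uqqrvMy6mHeJvN7tuYd3iaqqmHd4mquqmIiavMzLmHd4m8zLqYd4mqu6mYiKu7upd2Z4q8zLqHZniaqph3d4mry7qpmczMuoZUVXirzLqHZmd3h3dmeJq8zMu6u97tyoZDNFeau7qYdmZmZlVWeJq8zMu7ze/+yoZDM0aJq7qYh2ZVVERWeJu8zLu83e/+yoZDM0V4mqqpmHZlRERWeKu7u6qrzd3tyoZUM0VomaqqqYh2VERWeaq6qZiZvKu7qYZURFVniZqruqmHZVVniaqph3Z3iXiIh3ZVVWZniJmru7qYdmZniZmYdlVFZ0VVVVVWZ3d3d4mau7qYdmZ3iZmHZUMzNCERIjRWd4h3d3iJq7qYd2Z3iIh2VDIiEgAAABJGeIiHZmZ4mamYdmZneId2VDIhEAAAAAE1eJmHZVVneIiHZVVWZ3d2ZUQyIAAAAAA1eZmHZURVZ3dmVERFVmd3dmZVMg=="/>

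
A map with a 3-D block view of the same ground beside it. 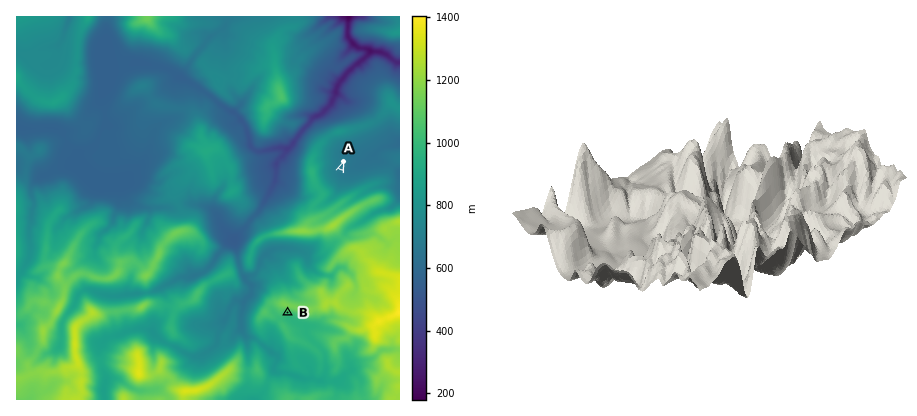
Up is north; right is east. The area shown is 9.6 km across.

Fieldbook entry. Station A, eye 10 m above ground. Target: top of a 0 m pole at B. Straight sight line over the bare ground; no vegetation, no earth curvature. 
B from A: not visible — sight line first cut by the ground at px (336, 183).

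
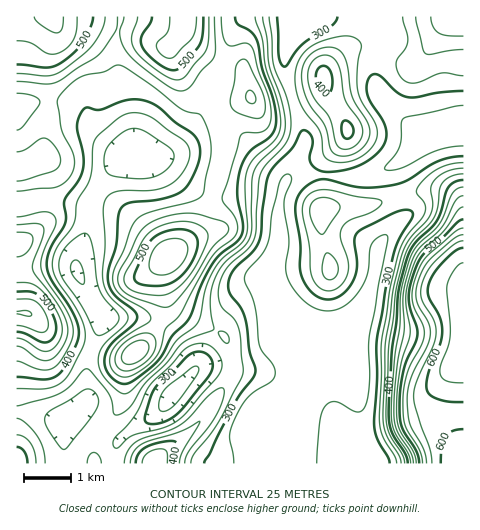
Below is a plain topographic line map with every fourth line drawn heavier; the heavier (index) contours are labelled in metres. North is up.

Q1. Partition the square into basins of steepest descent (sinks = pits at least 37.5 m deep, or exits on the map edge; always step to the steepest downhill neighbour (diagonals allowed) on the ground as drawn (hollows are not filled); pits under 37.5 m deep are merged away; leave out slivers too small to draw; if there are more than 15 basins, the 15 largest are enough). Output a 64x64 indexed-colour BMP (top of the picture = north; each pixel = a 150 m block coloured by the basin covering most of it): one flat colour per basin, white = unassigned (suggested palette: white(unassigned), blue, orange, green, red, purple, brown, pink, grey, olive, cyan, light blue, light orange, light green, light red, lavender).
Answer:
<image width="64" height="64" href="data:image/bmp;base64,Qk12CAAAAAAAAHYAAAAoAAAAQAAAAEAAAAABAAQAAAAAAAAIAAATCwAAEwsAABAAAAAAAAAA////ALR3HwAOf/8ALKAsACgn1gC9Z5QAS1aMAMJ34wB/f38AIr28AM++FwDox64AeLv/AIrfmACWmP8A1bDFABERERERFEREREQREREREREREREREREREREREREREREREREREREUREREREERERERERERERERERERERERERERERERERERERRERERERBERERERERERERERERERERERERERERERERERFEREREREQRERERERERERERERERERERERERERERERERERREREREREQREREREREREREREREREREREREREREREREREUREREREREERERERERERERERERERERERERERERERERERFERERERERBEREREREREREREREREREREREREREREREREUREREREREERERERERERERERERERERERERERERERERERFERERERERBEREREREREREREREREREREREREREREREREUREREREREQRERERERERERERERERERERERERERERERERRERERERERBEREREREREREREREREREREREREREREREREUREREREREQRERERERERERERERERERERERERERERERERREREREREREERERERERERERERERERERERERERERERERFEREREREREQREREREREREREREREREREREREREREREREURERERERERBERERERERERERERERERERERERERERERIiREREREREREEREREREREREREREREREREREREREREiIiIiREREREREERERERERERERERERERERERERERERIiIiIiIkREREREQREREREREREREREREREREREREREiIiIiIiIiREREREQREREREREREREREREREREREREREiIiIiIiIiIkREREQREREREREREREREREREREREREREiIiIiIiIiIiJEREEREREREREREREREREREREREREREiIiIiIiIiIiIkRBERERERERERERERERERERERERERIiIiIiIiIiIiIiRBEREREREREREREREREREREREREREiIiIiIiIiIiIiJBERERERERERERERERERERERERERESIiIiIiIiIiIiIkERERERERERERERERERERERERERERIiIiIiIiIiIiIiEREREREREREREREREREREREREREREiIiIiIiIiIiIiIRERERERERERERERERERERERERERESIiIiIiIiIiIiIhERERERERERERERERERERERERERERIiIiIiIiIiIiIiEREREREREREREREREREREREREREREiIiIiIiIiIiIiIRERERERERERERERERERERERERERESIiIiIiIiIiIiIhERERERERERERERERERERERERERERIiIiIiIiIiIiIhERERERERERERERERERERERERERERERIiIiIiIiIiIhERERERERERERERERERERERERERERERESIiIiIiIiIiEREREREREREREREREREREREREREREREREiIiIiIiIiERERERERERERERERERERERERERERERERESIiIiIiIhERERERERERERERERERERERERERERERERERIiIiIiIhEREREREREREREREREREREREREREREREREREiIiIiIhERERERERERERERERERERERERERERERERERESIiIiIRERERERERERERERERERERERERERERERERERERIiIiEREREREREREREREREREREREREREREREREREREREiIiERERERERERERERERERERERERERERERERERERERESIhERERERERERERERERERERERERERERERERERERERERIhERERERERERERERERERERERERERERERERERERERERIREREREREREREREREREREREREREREREREREREREREREREREREREREREREREREREREREREREREREREREREREREREREREREREREREREREREREREREREREREREREREREREREREREREREREREREREREREREREREREREREREREREREREREREREREREREREREREREREREREREREREREREREREREREREREREREREREREREREREREREREREREREREREREREREREREREREREREREREREREREREREREREREREREREREREREREREREREREREREREREREREREREREREREREREREREREREREREREREREREREREREzEREREREREREREREREREREREREREREREREREREREREzMzMREREREREREREREREREREREREREREREREREREREzMzMzMxERERERERERERERERERERERERERERERERERETMzMzMzMRERERERERERERERERERERERERERERERERERMzMzMzMxERERERERERERERERERERERERERERERERERMzMzMzMzERERERERERERERERERERERERERERERERETMzMzMzMzMxERERERMzERERERERERERERERERERERMzMzMzMzMzMzMRERETMzMRERERERERERERERERERERMzMzMzMzMzMzMzMRMzMzMzERERERERERERERERERERMzMzMzMzMzMzMzMzMzMzMzMxERERERERERERERERERMzMzMzMzMzMzMzMzMzMzMzMzEREREREREREREREREREzMzMzMzMzMzMzMzMzMzMzMzMxERERERERERERERERETMzMzMzMzMzMzMzMzMzMzMzMzMR"/>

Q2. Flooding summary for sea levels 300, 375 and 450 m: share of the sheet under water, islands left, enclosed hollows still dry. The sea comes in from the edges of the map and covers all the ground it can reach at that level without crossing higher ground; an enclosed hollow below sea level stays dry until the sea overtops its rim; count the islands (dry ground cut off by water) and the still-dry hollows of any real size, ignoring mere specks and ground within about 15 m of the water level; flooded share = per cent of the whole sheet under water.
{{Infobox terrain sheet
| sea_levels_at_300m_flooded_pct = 22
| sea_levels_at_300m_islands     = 0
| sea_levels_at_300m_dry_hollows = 1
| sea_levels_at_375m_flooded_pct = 55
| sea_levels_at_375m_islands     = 1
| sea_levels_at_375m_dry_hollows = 0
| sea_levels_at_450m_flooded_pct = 80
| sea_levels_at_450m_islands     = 3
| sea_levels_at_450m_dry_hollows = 0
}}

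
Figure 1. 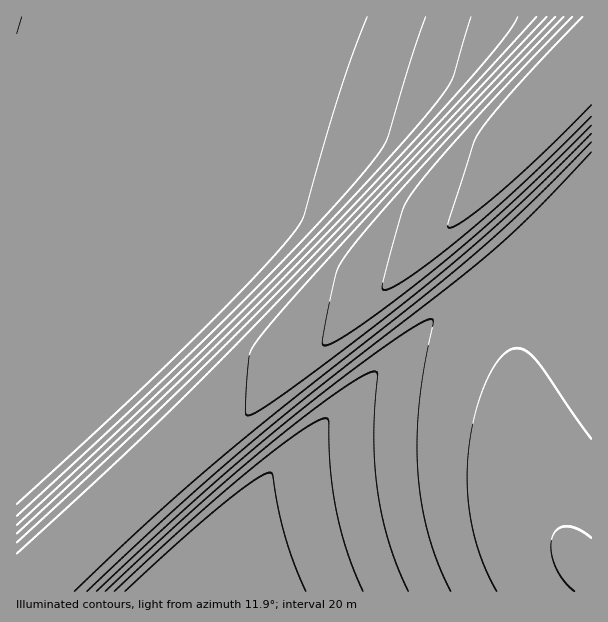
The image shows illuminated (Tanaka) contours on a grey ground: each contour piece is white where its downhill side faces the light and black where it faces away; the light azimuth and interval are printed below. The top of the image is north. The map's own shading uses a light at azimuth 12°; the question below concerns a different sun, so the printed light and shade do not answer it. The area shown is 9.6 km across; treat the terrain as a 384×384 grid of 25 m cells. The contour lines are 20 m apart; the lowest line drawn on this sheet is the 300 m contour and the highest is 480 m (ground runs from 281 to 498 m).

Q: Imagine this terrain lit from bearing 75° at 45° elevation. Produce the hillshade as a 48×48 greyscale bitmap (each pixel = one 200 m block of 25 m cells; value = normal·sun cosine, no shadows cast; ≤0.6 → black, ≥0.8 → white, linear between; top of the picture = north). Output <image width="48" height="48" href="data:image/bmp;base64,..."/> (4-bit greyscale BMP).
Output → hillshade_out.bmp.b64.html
<image width="48" height="48" href="data:image/bmp;base64,Qk32BAAAAAAAAHYAAAAoAAAAMAAAADAAAAABAAQAAAAAAIAEAAATCwAAEwsAABAAAAAAAAAAAAAAABEREQAiIiIAMzMzAERERABVVVUAZmZmAHd3dwCIiIgAmZmZAKqqqgC7u7sAzMzMAN3d3QDu7u4A////AIiIq8y7mIiIiId3d3d3d2ZmZmZ3d3d4iIiIiavMuoiIiId3d3d3d2ZmZmZ3d3d4iIiIiJq8y6iIiId3d3d3d2ZmZmd3d3eIiGeIiImrzLqIiHd3d3d3d2ZmZnd3d3eIiEV4iIiavMuoiHd3d3d3d2ZmZnd3d3iIiDNXiIiJq8y6iHd3d3d3d2ZmZ3d3d3iIiDM1eIiImrzLqId3d3d3d2Zmd3d3d4iIiEMzV4iIiau7uoh3d3d3d2Znd3d3d4iIiWUzNWiIiIq7u6h3d3d3d2Z3d3d3eIiImYdTM0aIiIibu7qHd3d3d3d3d3d3eIiImYh1MzRoiIiJq7uod3d3d3d3d3d3iIiJmYiHVDNGeIiImru6h3d3d3d3d3d3iIiJmYiIdUM0Z4iIiau7qHd3d3d3d3d3iIiJmYiIh2QzRniIiJq7uod3d3d3d3d3iIiZmYiIiHZDNGeIiImru6h3d3d3d3d4iIiZmYiIiIdkM0V4iHiau7qHd3d3d3d4iIiZmYiIiIh2QyNXiIeIq7uod3d3d3d4iIiZmYiIiIiHZDI1d4d3iau6h3d3d3d4iIiZmYiIiIiIdkMjV3d3eJq7qXd3d3d4iIiZmYiIiIiIh2QyNWd3d4mrupd3d3d4iIiZmYiIiIiIiIZDI0Z3d3iau6l3d3d4iIiZmYiIiIiIiIhkMjRnd3eJq7qYd3d4iIiZmYiIiIiIiIiGQyNGd3d4mruph3d4iIiZmYiIiIiIiIiIZDIkZ3d3eau6mHd4iIiZmYiIiIiIiIiIhkMiRXd3d5q7qYd4iIiZmYiIiIiIiIiIh2QyI1d3d3mru6iIiIiZmYiIiIiIiIiIiHZDIjVnd3eKu7qYiIiZmYiIiIiIiIiIiIdkMiNWd3d4q7upiIiZmYiIiIiIiIiIiIh2UyI1Z3d3iru6mIiZmYiIiIiIiIiIiIiHZTIjVnd3eKu7qYiJmYiIiIiIiIiIiIiIdlMhNGd3d4q7u5mJmYiIiIiIiIiIiIiId2UxEkZ3d3iru7qZmYiIiIiIiIiIiIiId3ZTESRnd3eKvMupmYiIiIiIiIiIiIiIh3dlMRJGd3d4q8y6mYiIiIiIiIiIiIiIh3d2UxEkZ3d4irzLqoiIiIiIiIiIiIiIh3d3ZTISRnd3iavMzIiIiIiIiIiIiIiIh3d3dlMhJGd3eJq8zIiIiIiIiIiIiIiIiHd3d3UyEkZ3eImrzIiIiIiIiIiIiIiIiHd3d3dTISRnd4iavIiIiIiIiIiIiIiIiHd3d3d1MhJGd4iJq4iIiIiIiIiIiIiIiId3d3d3UyEjZ4iImYiIiIiIiIiIiIiIiId3d3d3dUISNniIiIiIiIiIiIiIiIiIiId3d3d3d2QhI2eIiIiIiIiIiIiIiIiIiIh3d3d3d3ZCEjZ4iIiIiIiIiIiIiIiIiIh3d3d3d3dkIiNXiIiIiIiIiIiIiIiIiIh3d3d3d3d2QiI1eIiIiIiIiIiIiIiIiIiHd3d3d3d3ZDIjVoiIiIiIiIiIiIiIiIiHd3d3d3d3dlMiNA=="/>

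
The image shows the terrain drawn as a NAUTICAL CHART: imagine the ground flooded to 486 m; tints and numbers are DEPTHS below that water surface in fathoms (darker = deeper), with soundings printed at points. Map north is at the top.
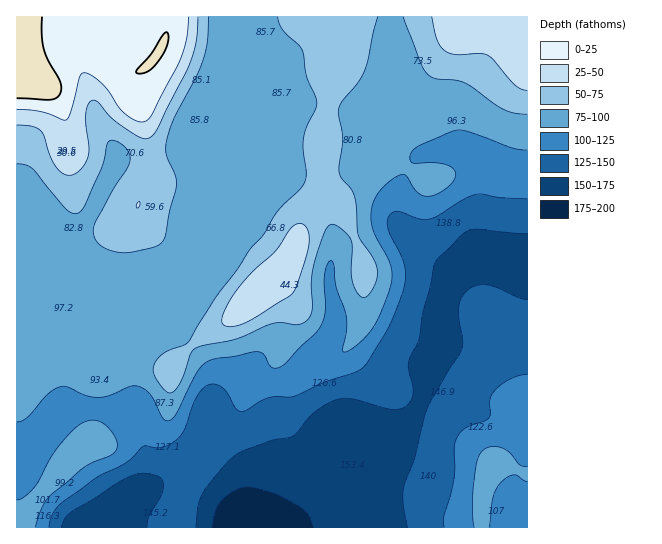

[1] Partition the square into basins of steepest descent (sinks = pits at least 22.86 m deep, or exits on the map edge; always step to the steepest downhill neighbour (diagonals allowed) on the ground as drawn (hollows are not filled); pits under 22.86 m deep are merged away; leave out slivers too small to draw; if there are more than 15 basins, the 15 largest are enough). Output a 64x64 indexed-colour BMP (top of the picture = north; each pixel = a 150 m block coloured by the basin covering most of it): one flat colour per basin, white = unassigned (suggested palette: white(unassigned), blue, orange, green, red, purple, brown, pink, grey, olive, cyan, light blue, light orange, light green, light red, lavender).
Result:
<image width="64" height="64" href="data:image/bmp;base64,Qk12CAAAAAAAAHYAAAAoAAAAQAAAAEAAAAABAAQAAAAAAAAIAAATCwAAEwsAABAAAAAAAAAA////ALR3HwAOf/8ALKAsACgn1gC9Z5QAS1aMAMJ34wB/f38AIr28AM++FwDox64AeLv/AIrfmACWmP8A1bDFABEiIiIiIiIiIiIRERERERERERERERERERERERERMzMzESIiIiIiIiIiIhEREREREREREREREREREREREREzMzMRIiIiIiIiIiIiIRERERERERERERERERERERERETMzMxESIiIiIiIiIiIhERERERERERERERERERERERERMzMzERIiIiIiIiIiIiEREREREREREREREREREREREREzMzMRESIiIiIiIiIiIRERERERERERERERERERERERERMzMxEREiIiIiIiIiIiEREREREREREREREREREREREREzMzERERIiIiIiIiIiIRERERERERERERERERERERERETMxERERESIiIiIiIiIiEREREREREREREREREREREREREREREREREiIiIiIiIiIRERERERERERERERERERERERERERERERERERIiIiIiIRERERERERERERERERERERERERERERERERERERESIiIRERERERERERERERERERERERERERERERERERERERESIRERERERERERERERERERERERERERERERERERERERERERERERERERERERERERERERERERERERERERERERERERERERERERERERERERERERERERERERERERERERERERERERERERERERERERERERERERERERERERERERERERERERERERERERERERERERERERERERERERERERERERERERERERERERERERERERERERERERERERERERERERERERERERERERERERERERERERERERERERERERERERERERERERERERERERERERERERERERERERERERERERERERERERERERERERERERERERERERERERERERERERERERERERERERERERERERERERERERERERERERERERERERERERERERERERERERERERERERERERERERERERERERERERERERERERERERERERERERERERERERERERERERERERERERERERERERERERERERERERERERERERERERERERERERERERERERERERERERERERERERERERERERERERERERERERERERERERERERERERERERERERERERERERERERERERERERERERERERERERERERERERERERERERERERERERERERERERERERERERERERERERERERERERERERERERERERERERERERERERERERERERERERERERERERERERERERERERERERERERERERERERERERERERERERERERERERERERERERERERERERERERERERERERERERERERERERERERERERERERERERERERERERERERERERERERERERERERERERERERERERERERERERERERERERERERERERERERERERERERERERERERERERERERERERERERERERERERERERERERERERERERERERERERERERERERERERERERERERERERERERERERERERERERERERERERERERERERERERERERERERERERERERERERERERERERERERERERERERERERERERERERERERERERERERERERERERERERERERERERERERERERERERERERERERERERERERERERERERERERERERERERERERERERERERERERERERERERERERERERERERERERERERERERERERERERERERERERERERERERERERERERERERERERERERERERERERERERERERERERERERERERERERERERERERERERERERERERERERERERERERERERERERERERERERERERERERERERERERERERERERERERERERERERERERERERERERERERERERERERERERERERERERERERERERERERERERERERERERERERERERERERERERERERERERERERERERERERERERERERERERERERERERERERERERERERERERERERERERERERERERERERERERERERERERERERERERERERERERERERERERERERERERERERERERERERERERERERERERERERERERERERERERERERERERERERERERERERERERERERERERERERERERERERERERERERERERERERERERERERERERERERERERERERERERERERERERERERERERERERERERERERERERERERERERERERERERERERERERERERERERERERERERERERERERERERERERERERERERERERERERERERERERERERERERERERERERERERERERERERERERERERERERERERERERERERERERERERERERERERERERERERERERERERERERERERERERERERERERERERERERERERERERERERERERERERERERERERERERERERERERERERERERERERERERERERERERERERERERERERERERERERERERERERERERERERERERERERERERERERERERERERERERERERERERERERERERERERERERERERERERERERERERERERERERERERERERERERERERERERERERERERERERERERERERERERERERERERERERERERERERERERERERERERERERERERERERERERERERERERERERERERER"/>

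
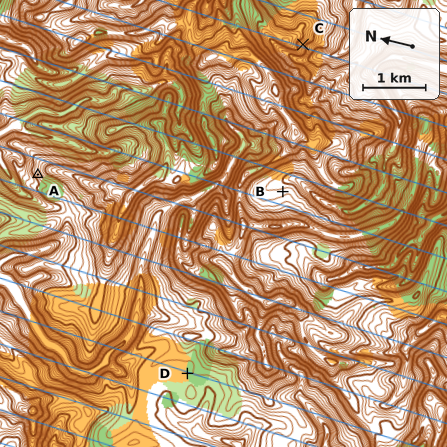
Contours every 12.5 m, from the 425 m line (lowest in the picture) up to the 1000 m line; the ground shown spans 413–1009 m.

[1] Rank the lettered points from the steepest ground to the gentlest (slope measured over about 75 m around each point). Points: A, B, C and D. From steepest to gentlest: C A B D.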